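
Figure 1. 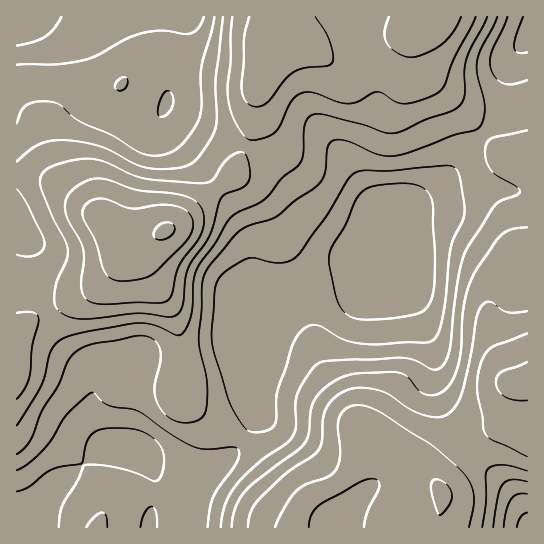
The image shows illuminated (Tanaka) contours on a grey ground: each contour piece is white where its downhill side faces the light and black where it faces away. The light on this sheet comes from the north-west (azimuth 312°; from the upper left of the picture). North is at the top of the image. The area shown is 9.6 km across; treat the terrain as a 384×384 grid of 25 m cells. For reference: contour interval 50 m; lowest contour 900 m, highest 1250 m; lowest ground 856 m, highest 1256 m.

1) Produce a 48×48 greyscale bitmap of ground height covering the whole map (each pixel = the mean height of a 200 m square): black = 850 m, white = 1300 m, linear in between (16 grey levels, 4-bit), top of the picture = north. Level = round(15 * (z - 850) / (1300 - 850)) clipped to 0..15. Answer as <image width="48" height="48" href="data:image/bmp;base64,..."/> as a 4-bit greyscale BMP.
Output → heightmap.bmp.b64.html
<image width="48" height="48" href="data:image/bmp;base64,Qk32BAAAAAAAAHYAAAAoAAAAMAAAADAAAAABAAQAAAAAAIAEAAATCwAAEwsAABAAAAAAAAAAAAAAABEREQAiIiIAMzMzAERERABVVVUAZmZmAHd3dwCIiIgAmZmZAKqqqgC7u7sAzMzMAN3d3QDu7u4A////ABERIzMzIiIjM0V4maqqqpqqu7vMy6l1QxERIjMzIiIjM0V4maqqqqqqq7u8y6l2RBERIjMzIiIjMzVniZqqqqqqq7vMy6mGVCEREiMzIiIjMzRXiJqqqqqqqrvMy6mGZSIhEiIiIiIiMzNGd4mqqqqqqrvMu6mHdzMiIiIiIRIiMzNEVniZqqqqqru7upmIiEQyIiEREREjMzM0VWeImqu7u7u7qZmZmlQzIiERERIjMzM0RFZ3iau7u7uqmZmqqmVDMiERESI0RERDREVniau7u6qpmZqqqmVEMyIiIjNFVURDM0RXiau7uqmZmZqqqnZUMzMzM0RWVVQzMzRXiau7qpmIiZqru3ZUQzMzNEVmZVQzMzRWeZqqmYiIiZq7u4dlRDM0RFVmZUQzMzRWeJmZmId3eJq8zJh1VENERFVnZUMzMzRVZ3iIiHdmeJq8zJh2VENEREVnZUMzMzRFVmd3d3ZVZ5q8zJh2VEREREVmZUMyMzNFVVVVZmVVV4q7vJh2ZVREREVmZTMiIjNEVUREREREVomru5iHZmVVVVVmZDIiIjNEREMzMzM0VomqqpmId3dmZmZ3ZTIiIiM0QzIiIiMzRomZmpiIiIiId3iIZTMiIiIzMyIiIiIjRomZmYiImZmZmZmYdTMjIiIzMiEREREjRniIiIiImaqrqqqpdTMzMiIjIhERERESRniIiHiImqu7u7updUMzMyIjIhERERESRXiIiHeImavMzMu5dUMzMzMzIhERERESNWeIiHd4iavMzMy6hlQzMzMzIhERERESNWd4iHd3iavN3dzLl2RDNEQzIhEREQESNGZ3iGZ3iazN3d3cqXVERERDIhEQAAESNFZ3d2Z3mrzd3d3duoZURFREMiEQAAESNEVnd2Z4m8zd3d3dyodlVVVEMyEQAAESM0VmZmeJq8zMzM3cuph2ZVVUQyIQAAESI0RVZmeJq8zMu7u7qpiHdmVVRDIRAAESI0RVVXiJqru7qqqqmZiIh2ZVVDIhEREiM0RVVXiJmqqqmZiIiImYh3ZlVEMiIiIiM0RVVXiJmZmZh3d3eIiYiHdmVUQzMzMzM0VVVXeIiIiHdmZmZ4iIiId2VUREVUREREVVZmd3d3d2VUVVZ3iIiIh2VVVVZlVVREVVVmZndmZlVERFVniIiIh2ZVVmZmZVVVVVVVZmZlVUREREVmeJmYh2ZmZnd3ZmZVVVVVVVVVVEREM0RWeJmZh3Z3d3eHd3ZmVVRFVVVVVVREM0RWiaqpiHeIiIiIiHd2VURFVVVVVVVEM0RWiauqmIiZmIiZmIh2VEREREVVVVVUQ0RWiau6qZmZmZmZmZh2VENERERERVVURERWiau7qqqqqZmZqZh2VDMzMzM0REVURERWeau7qqqqqZmqqpmGUyIiMzMzM0RERERWeau7uqqqqqqqqqmHUyIiIiMzMzRERERGeau7u7qqqqqqqqqXZDIRESIzMzMzMzNFeaq7u6qqmqqqu7qYdTIRERIjMzMzMzM1eaq7uqqpmaqqu7updkMg=="/>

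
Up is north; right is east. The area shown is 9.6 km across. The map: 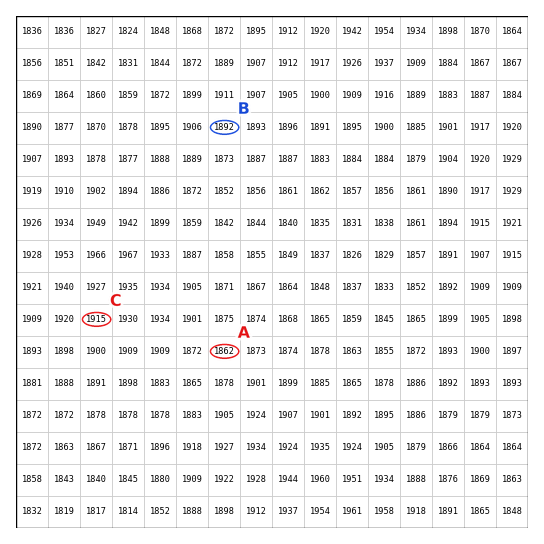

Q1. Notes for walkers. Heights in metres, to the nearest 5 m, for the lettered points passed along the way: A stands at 1860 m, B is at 1890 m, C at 1915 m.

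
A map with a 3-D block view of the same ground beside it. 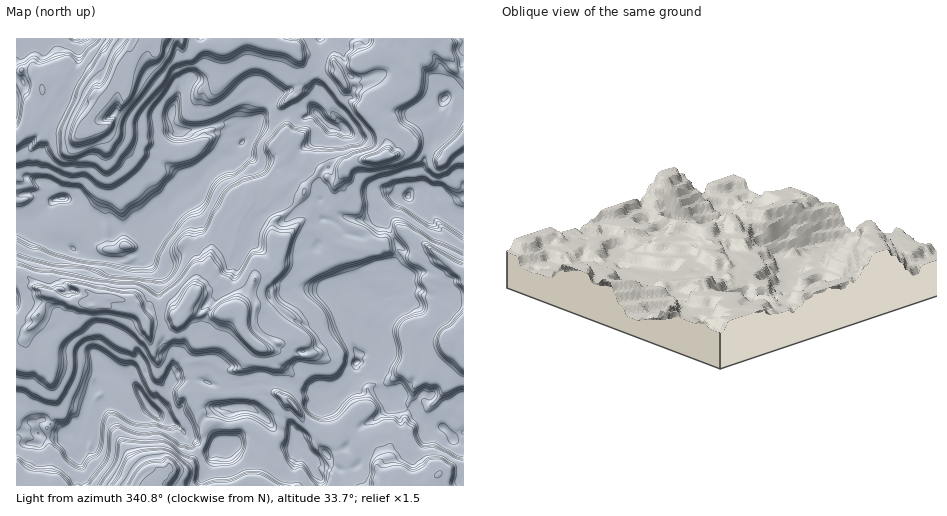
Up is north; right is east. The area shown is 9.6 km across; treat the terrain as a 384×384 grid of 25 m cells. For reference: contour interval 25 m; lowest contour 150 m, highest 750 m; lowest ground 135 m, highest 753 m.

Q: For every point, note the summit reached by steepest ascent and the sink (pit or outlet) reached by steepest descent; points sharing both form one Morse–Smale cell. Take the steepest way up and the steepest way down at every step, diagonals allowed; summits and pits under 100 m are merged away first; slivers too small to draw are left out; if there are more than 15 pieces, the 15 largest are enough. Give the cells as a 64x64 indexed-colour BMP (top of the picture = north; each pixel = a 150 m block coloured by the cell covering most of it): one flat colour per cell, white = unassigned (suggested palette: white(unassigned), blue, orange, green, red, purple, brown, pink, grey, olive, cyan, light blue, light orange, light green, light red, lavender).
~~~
<image width="64" height="64" href="data:image/bmp;base64,Qk12CAAAAAAAAHYAAAAoAAAAQAAAAEAAAAABAAQAAAAAAAAIAAATCwAAEwsAABAAAAAAAAAA////ALR3HwAOf/8ALKAsACgn1gC9Z5QAS1aMAMJ34wB/f38AIr28AM++FwDox64AeLv/AIrfmACWmP8A1bDFAO7u7u7kREREREREREREREREREREREAAAAAADwAAAP//7u7u7uREREREREREREREREREREREQAAAAAD/AAAA///u7u7u5ERERERERERERERERERERERAAAAAAP8AAA///+7u7u7kRERERERERERERERERERERAAAAAAA/wAA////7u7u7uRERERERERERERERERERERAAAAAAAD/8A/////u7u7u7uREREREREREREREREREREAAAAAAD////////+7u7u7u5EREREREREREAEREREREAAAAAAD/////////7u7u4u7kREREREREAAAAREREREQAAAAA/////////zPu7u4iLuREREREREAAAABERERAAAAAAAAP///////zM+4iIiIi7kRERERAAAAAAERERAAAAAAAAAAP////MzMz7iIiIiLuRERERAAAAAAARERAAAAAAAAAAAD///MzMzMiIiIiIu5ETu7iAAAAAAAAAAAAAAAAAAAAAADzMzMzMyIiIiIiLu7u7iIgAAAAAAAAAAAAAAAAAAAAAzMzMzMzIiIiIiIu7u7uIiIAAAAAAAAAAAAAZmZgAAAzMzMzMzMiIiIiIiLu7uIiIgAAAIiIiIAABmZmZmYAADMzMzMzMyIiIiIiIi7iIiIiiIiIiIiIiIZmZmZmZgAAMzMzMzMzIiIiIiIiIiIiIiKIiIiIiIiIhmZmZmZmAAMzMzMzMzMiIiIiIiIiIiIiIoiIiIiIiIiGZmZmZmZgMzMzMzMzMyIiIiIiIiIiIiIiiIiIiIiIiIZmZmZmZmMzMzMzMzMzIiIiIiIiIiIiIiKIiIiIiIiGZmAAZmZmbdMzMzMzMzMiIiIiIiIiIiIiKIiIiIiIiGZmAAZmZmbd0zMzMzMzMyIiIiIiIiIiIiIoiIiIiIiGZmZmZmZmZt3dMzMzMzMwIiIiIiIiIiIiIiiIiIiIiGZmZmZmZmZm3d0zMzMzMzMiIiIiIiIiIiIiKIiIiIiIZmZmZmZmZmbd3TMzMzMzMCIiIiIiIiIiIszHd4iIiIhmZmZmZmZmbd3dMzMzMzMAIiIiIiIiIiIszMd3d3d3d4hmZmZmZmZt3d0zMzMzMAAiIiIiIiwiLMzMx3d3d3d3eIiGZmZmZt3d3dMzMzMwACIiIiIizMzMzMx3d3d3d3d4iABmZmZgDd3d3TMzMzAAIizMwizMzMzMzHd3d3d3d3eIZmYAAAAN3d3dMzMzMAAizMzMzMzMzMzMd3d3d3d3d2ZmAAAAAN3d3d0zMzMwAMzMzMzMzMzMzMx3d3d3d3d3d2AAAAAA3d3d3TMzMzMAzMzMzMzMzMzMx3d3d3d3d3d3kAAAAADd3d3dMzMzMzPMzMzMzMwREREXd3d3d3d3d3eZAAAADd3d3d0zMzMzM8zMzMzBERERERcRF3d3d5mXeZkAAADd3d3d3TMzMzMzzMzMERERERERERERd3d3mZeZkAAADd3d3d3d0zMzMzPMzBEREREREREREREXd3eZmZmQAAAA3d3d3d0zMzMzM8zBEREREREREREREXd3eZmZmZAAAADd3d3d0zMzMzMzzMERERERERERERERd3d5mZmZkAAAAA3d3d3TMzMzMzMRERERERERERERERd3d3mZmZmZAAAAAAAADdMzMzMzMxERERERERERERERd3d5mZmZmZmQAAAAAAAAMzMzMwAAERERERERERERERF3d5mZmZmZmZoAAAAAAAAAMzMwAAARERERERERERERERd5mZmZmZmZmqAAAAAAAAAAMzAAABERERERERERERERERmZmZmZmZmaoAAAAAAAAAAAAAAAEREREREREREREREREZmZmZmZmZmqAAAAAAAAAAAAAAARERERERERERERERERGZmZmZmZmaqgAAAAAAAAAAAAABERERERERERERERERERmZmZmZGaqqoAAAAAAAAAAAAAEREREREREREREREREREZmZkRERGqqqqqoAAAAAAAAAAREREREREREREREREREREZkRERERqqqqqqqqVQAAAAABERERERERERERERERERERERERERGqqqqqqqpVVVUAAAERERERERERERERERERERERERERERGqqqqqqlVVVVAACxEREREBERERERERERERERERERERERqqqqqlVVVVVQALEREQAAAAEREREREREREREREREREREaqqqqVVVVVVUAu7EAAAAAABEREREREREREREREREREaqqqqVVVVVVVQC7uwAAAAAAAREREREREREREREREREaqqqqpVVVVVVVULu7AAAAAAABERERERERERERERERERGqqqpVVVVVVVVVu7sAAAAAsAEREREREREREREREREREaqqqlVVVVVVVVW7uwAAC7uwABEREREREREREREREREaqqpVVVVVVVVVVbu7ALu7u7sAERERERERERERERERERqqpVVVVVVVVVVVu7u7u7u7u7sRERERERERERERERERGqpVVVVVVVVVVVW7u7u7u7u7uxEREREREREREREREREaqlVVVVVVVVVVVbu7u7u7u7u7sRERERERERERERERERqqqqVVVVVVVVVVu7u7u7u7u7uxERERERERERERERERGqqqqlVVVVVVVVW7u7u7u7u7u7sRERERERERERERERERqqqlVVVVVVVVVbu7u7u7u7u7sAEREQAAAAERERAAERGqqqVVVVVVVVVV"/>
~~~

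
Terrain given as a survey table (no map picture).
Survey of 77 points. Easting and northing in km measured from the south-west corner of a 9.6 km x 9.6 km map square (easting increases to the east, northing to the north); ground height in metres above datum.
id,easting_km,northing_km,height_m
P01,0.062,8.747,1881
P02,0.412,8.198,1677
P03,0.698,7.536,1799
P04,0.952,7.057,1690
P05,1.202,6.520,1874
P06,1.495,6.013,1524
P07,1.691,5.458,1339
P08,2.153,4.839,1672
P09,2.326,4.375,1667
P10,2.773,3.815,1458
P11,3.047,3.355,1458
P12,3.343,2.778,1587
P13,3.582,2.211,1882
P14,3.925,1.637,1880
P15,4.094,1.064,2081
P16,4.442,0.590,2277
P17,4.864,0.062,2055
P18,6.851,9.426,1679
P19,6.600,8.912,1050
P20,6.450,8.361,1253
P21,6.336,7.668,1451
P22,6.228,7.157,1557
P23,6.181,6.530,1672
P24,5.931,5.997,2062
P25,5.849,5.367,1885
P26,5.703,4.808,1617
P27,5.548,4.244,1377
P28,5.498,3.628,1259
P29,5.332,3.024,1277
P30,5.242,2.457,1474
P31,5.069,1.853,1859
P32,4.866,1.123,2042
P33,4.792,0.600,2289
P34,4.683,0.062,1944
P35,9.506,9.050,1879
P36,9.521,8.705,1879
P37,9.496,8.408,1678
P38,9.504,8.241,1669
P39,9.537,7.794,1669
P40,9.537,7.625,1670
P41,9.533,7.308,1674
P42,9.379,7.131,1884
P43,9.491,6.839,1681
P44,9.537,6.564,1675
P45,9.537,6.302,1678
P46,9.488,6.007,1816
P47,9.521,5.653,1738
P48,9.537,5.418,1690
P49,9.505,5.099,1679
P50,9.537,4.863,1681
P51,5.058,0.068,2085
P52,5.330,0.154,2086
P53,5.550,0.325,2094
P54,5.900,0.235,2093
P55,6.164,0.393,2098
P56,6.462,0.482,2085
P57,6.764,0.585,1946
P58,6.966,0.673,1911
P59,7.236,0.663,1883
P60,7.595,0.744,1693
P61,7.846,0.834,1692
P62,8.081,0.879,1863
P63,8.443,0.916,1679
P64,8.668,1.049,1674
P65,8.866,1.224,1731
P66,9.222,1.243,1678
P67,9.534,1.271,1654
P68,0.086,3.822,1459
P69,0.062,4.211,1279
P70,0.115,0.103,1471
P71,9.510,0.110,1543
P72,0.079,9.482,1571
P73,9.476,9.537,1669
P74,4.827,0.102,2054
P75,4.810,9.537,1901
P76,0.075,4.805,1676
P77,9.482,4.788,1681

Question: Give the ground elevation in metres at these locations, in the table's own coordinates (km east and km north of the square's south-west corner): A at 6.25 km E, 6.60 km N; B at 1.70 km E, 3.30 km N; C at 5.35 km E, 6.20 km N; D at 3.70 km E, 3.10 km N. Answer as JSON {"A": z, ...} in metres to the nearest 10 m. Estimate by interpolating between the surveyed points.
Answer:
{"A": 1680, "B": 1710, "C": 1700, "D": 1470}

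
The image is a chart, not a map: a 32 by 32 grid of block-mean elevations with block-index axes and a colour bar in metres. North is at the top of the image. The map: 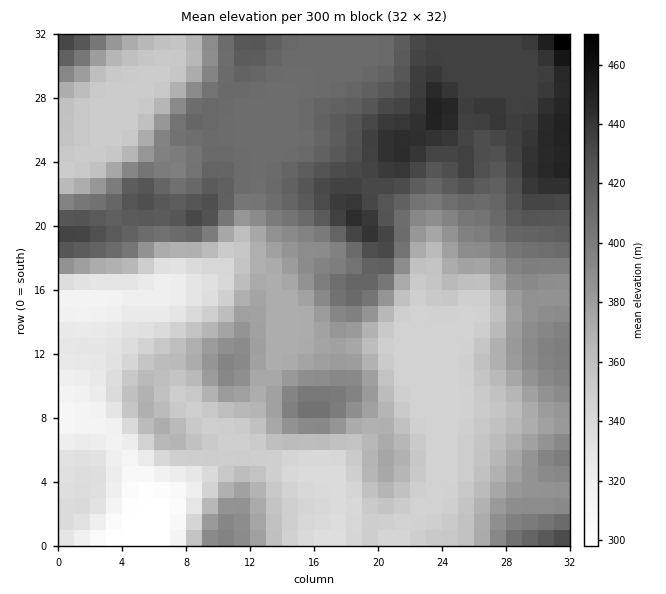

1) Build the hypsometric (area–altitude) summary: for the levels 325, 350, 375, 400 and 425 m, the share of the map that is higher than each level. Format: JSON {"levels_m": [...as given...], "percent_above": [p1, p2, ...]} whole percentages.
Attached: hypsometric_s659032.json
{"levels_m": [325, 350, 375, 400, 425], "percent_above": [94, 77, 53, 35, 15]}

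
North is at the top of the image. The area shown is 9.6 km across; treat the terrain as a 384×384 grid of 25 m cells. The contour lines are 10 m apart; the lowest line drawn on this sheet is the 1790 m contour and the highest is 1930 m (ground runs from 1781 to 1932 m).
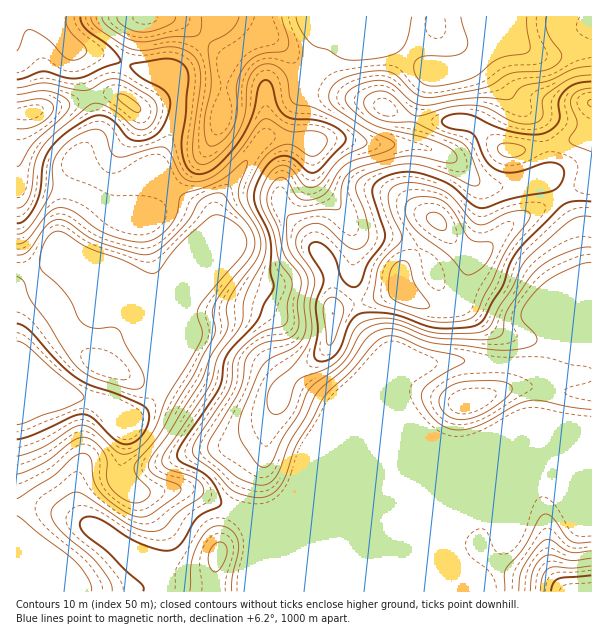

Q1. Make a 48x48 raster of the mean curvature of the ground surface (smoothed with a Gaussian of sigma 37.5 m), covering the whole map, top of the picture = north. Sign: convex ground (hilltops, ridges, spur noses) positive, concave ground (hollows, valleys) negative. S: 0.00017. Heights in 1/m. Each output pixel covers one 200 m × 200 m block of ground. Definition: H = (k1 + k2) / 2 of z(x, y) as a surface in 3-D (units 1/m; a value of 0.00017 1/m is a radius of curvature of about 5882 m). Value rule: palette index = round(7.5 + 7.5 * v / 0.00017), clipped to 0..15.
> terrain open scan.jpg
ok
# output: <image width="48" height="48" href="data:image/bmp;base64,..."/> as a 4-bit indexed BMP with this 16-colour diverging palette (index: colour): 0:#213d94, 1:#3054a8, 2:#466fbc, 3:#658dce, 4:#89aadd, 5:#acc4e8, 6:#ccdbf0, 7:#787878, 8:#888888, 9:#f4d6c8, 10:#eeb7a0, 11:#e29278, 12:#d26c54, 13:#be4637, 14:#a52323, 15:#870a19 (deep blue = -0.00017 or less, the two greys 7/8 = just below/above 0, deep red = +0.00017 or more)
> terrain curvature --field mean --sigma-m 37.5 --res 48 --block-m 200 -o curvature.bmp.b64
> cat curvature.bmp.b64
<image width="48" height="48" href="data:image/bmp;base64,Qk32BAAAAAAAAHYAAAAoAAAAMAAAADAAAAABAAQAAAAAAIAEAAATCwAAEwsAABAAAAAAAAAAlD0hAKhUMAC8b0YAzo1lAN2qiQDoxKwA8NvMAHh4eACIiIgAyNb0AKC37gB4kuIAVGzSADdGvgAjI6UAGQqHAId3ZUVmZmZnqid4d3d4eIeHh4dzVnjO23d3VWeIiHd5uiZ3d3eHeHh4eHdHiJvcq3d1VWiaqod63VR3d3iIh4eHd3WZdovHWXZVV4m7uXZ676J3d4d4d3h3h2q5U1q1FmZnm8zKhlVpzqN3d3eIeIh4d2m4Q1m2E2eKvN23Vnd5qlZ3d3d3d3d3d3WZZkq3JHmqq8uER5mZhUVXd3d3d3d3d3dnd0q2V4mYipdCNWd2VVZiV3d3d3d3d3d3d1qVaYmYmXQSIyEROJm7F3iHeIeIeIeId2hna3iIqnM1iHQiWrrdU3eHh3iHeHd3h3d3d3d4vKdpzuyZq5jOgHd3eHiHh4eId3d3d3d4vet2nO7d24e+gGd3h4iId3d3d4eHeHdnrdkgN5q8yoisogd3d4h3dENHd3h4eHh3nbMABHiJqpmbyAV3d3d2NodBR3d3d0iHnIB1BGiImqqa3HB3d3dzesynMUQzNENEVjQBZVeHiaqqzYI3d3dHrO/tlkWJqndhEhFrtkZ3ZnmruoMEd3d5q8zO7Kq7u3dBR5vetjRmZmirqpcwN3d4eJmJqph3d3Mnve7bhXJWipmZqs2kBHdlRVVERFZWdiSKzLqXV3Umreyomc/5MUdiIREiNEV4iEerqYd3V3cjWL3JZY/8UxACMhJHqqqYh1iql2eJd3dRI0enID36MgAFmYiqqqh3d2iZh3iYZ3dHdkVlEE76VjJ9///pVFV3d4mZiIdmd3dZu4iHRK/7nN3//d/YQjZ3d4mZlmd3d3dji7mHVa/oet/8houphkN3d3ipVnd3Z3d0GLuFIEulNpy3RXmauWRGd2iVd3d0WVd3MXu4IFylN721ZYmqh3ZlRYdHd1IUiVR3cgWJeN+2V77GZIm8dWd3ZLcHUTZ4mXFndwAo3/6WRGmFN5m9pld4h/cAKKu7u6YVdxAI3tt0NERFe8h72nZnifoRaru7vMp0MgBcyrtjRmaK38ZH3rhlVvxEeqmaq7uXVVXPuJpkRom977U2re2nRPxmmpiImZhjJYr/tVd2eJu7vZU1Z5u6h/tnmYdmZWZkEmjf1SWKu8y6q4Q0REVpvOpFZmZ1d0bNcQOv9xOt3M3LqFNGZUQ1itkyZ2iWNRfv5QB++COcuZqpYxJpqXVEZ8pBJ2moUjfP+iA5pQFXUyIyAAOM7tqId5qDEkZ5p0WL/4ADQ2EiAAAAA1ac3du8uYq4QyJK60Jq79QDVBERNXeJvuuqllVoiN7spzJc/FFK7+Ymund4vv/t///aYxI0aO//64jf/XI53scm3JrN3/+3es3JZFeJz3vcqq7+mWRHvKUUu4i8zOxhEjRnaKuc/xV1RovHM1Y2vJMDiXaJmrlCIiI1iqhoujZ0NGdjJWMmvaUTiXZ2ZndUZ2VGiGQzVFiWREM0QxJHvclWqXd1RFeHZndmZkM0RHiGUyFIl1aJiby8yGiGVVeIiZl2ZVV4doh2RWe925moVXnMpleHd2Z4qodndmiqiJhmev/+7ty3VWeqdEZ3d3Z4uoZndmm5iQ=="/>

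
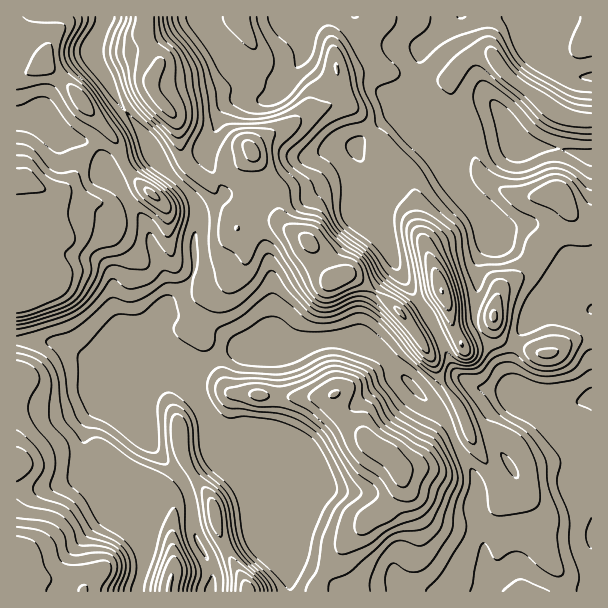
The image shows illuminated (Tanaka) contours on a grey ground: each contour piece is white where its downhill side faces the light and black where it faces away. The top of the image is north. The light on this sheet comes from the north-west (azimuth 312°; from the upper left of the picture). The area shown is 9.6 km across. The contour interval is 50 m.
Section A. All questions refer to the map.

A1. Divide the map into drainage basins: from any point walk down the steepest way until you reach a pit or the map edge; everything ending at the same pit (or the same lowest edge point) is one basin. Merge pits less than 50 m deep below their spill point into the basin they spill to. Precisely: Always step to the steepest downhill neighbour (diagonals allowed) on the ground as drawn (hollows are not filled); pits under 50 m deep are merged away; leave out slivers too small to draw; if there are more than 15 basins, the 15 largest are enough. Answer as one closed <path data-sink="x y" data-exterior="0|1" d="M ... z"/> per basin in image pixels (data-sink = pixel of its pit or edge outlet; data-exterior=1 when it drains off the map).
<path data-sink="591 77" data-exterior="1" d="M591 16l-575 1 1 575 297 0 2-2 4-12 23-32 26-26 15-9 13-16 5-9 0-12-4-6 9 0 13-6 20-18 28-13-2-9-8-17-16-22-6-17-14-24 31-16 8 17 3-5 22-12 8-9 0-11 5-15 8-8 17-9 6-7 8-18 15-16 13-20 0-7-8-13-28 5-14-2-21-9-15-14-5-12-6-32-12-19-6-15 0-17 17-20 11-4 12 0 22 26 38 29 18 9 22 3z"/><path data-sink="591 396" data-exterior="1" d="M567 206l-2 10-27 33-8 18-6 7-17 9-8 8-5 15 0 11-8 9-22 12-3 5-8-17-31 16 14 24 6 17 16 22 8 17 2 9-28 13-20 18-13 6-9 0 4 6 0 12-5 9-13 16-15 9-26 26-23 32-5 14 277-1 0-367-14-4z"/><path data-sink="591 156" data-exterior="1" d="M491 54l-12 0-11 4-11 11-7 15 4 20 15 25 6 32 5 12 15 14 21 9 14 2 28-5 13 20 7 7 6 3 7 0 1-101-23-4-18-9-38-29z"/>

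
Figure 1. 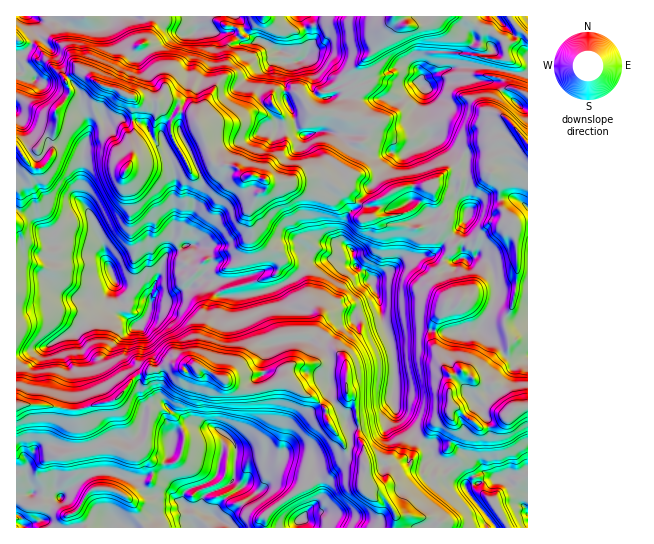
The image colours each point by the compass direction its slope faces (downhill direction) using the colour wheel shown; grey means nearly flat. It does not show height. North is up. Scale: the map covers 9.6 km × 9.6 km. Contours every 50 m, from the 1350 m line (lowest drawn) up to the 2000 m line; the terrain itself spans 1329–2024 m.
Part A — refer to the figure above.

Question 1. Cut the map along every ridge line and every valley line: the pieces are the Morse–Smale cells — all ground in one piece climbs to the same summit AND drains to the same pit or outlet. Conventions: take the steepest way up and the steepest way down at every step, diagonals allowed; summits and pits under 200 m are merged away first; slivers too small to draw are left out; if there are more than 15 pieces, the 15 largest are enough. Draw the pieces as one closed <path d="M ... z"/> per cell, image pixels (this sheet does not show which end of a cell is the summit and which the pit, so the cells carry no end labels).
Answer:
<path d="M142 44l-5 3-17 18-8 14-2 9-11-4-16-13-14 5-4 6 4 11-13 17 0 17-11 8-10 16-10 6-9-8 1 206 30-8 15-10 12-4 33-28 1-10 7-14 4 32 15 12 5 2 10-16 2-9 4-5 16 0 19-9 9-9 16 4 0 6 3 4 11-5 44-12 6-6 0-16-4-3-9-3-13-13-4-14 0-12 7-14 9-6 2-6-3-4 4-12 12-10 5-10-2-30-13-13-9 7-11 1-19 11-17 0-13 4-6-11-8-4-6 0-4-9-11-3-9 1 7-8 1-7-6-17z"/><path d="M393 16l-376 0-1 131 9 10 10-6 10-16 11-8 0-17 13-17-4-11 4-6 14-5 16 13 11 4 2-9 8-14 17-18 5-3 17 25 6 17-1 7-7 8 9-1 11 3 4 9 6 0 8 4 6 11 13-4 17 0 19-11 11-1 9-7 10 9 4 9 1 25-5 10-12 10-3 13 12 3 29-6 16 0 15 10 20-17 8-17 0-7-2-3 6-9 3-15-24-2 5-4 3-16 5-7-2-8 1-17 13-14 4-9 12-15z"/><path d="M521 136l-8 5-15-1-4 3-17 2-13 8 4 5-3 29 3 24-4 18 0 16-3 5 2 8-9 3-9-4-2 9-7 5 0 11 12 19-13 28 0 17 6 19 10 10 0 34-5 7-10 5-15 21 10 8 2 8 4 4 8 5 5 0 16 20 23-8 32-3 7-6 0-327z"/><path d="M166 405l-17 0-5 5-4 21-6 8-11 1-12-3-13 7-2 2 0 8 3 16-6 3-2-19-4-6-17 0-17-4-16 4-9 13-1 13-6-3-5 0 0 56 249 1 0-13 6-6 36-24 8-7-3-7 0-16-6-3-16 0-4 1-8 11-27 12-7 10-3 1-8-6 3-23 0-11-3-5-8-9-12-6-10 1-18-8z"/><path d="M527 16l-93 0-5 7-7 2-16 0-8-9-4 0-5 11-12 15-4 9-13 14-1 17 2 8-5 7-3 16-5 4 23 2 1 4-3 4 0 7-6 9 2 3 0 7-8 17-20 16 17 15 15 6 2-4 4 1 4-5 16-10 14-4 20 0 31-23 4-8-2-2-21-13-12-1-9-27 4-17-1-9 7 2 11-6 18-1 38 1 8 12 16 14 6 2z"/><path d="M171 364l-33 11-21 24-6 2-21 4-9 4-15 0-28-5-21 1-1 65 10 5 2-14 7-11 8-5 10-1 17 4 17 0 4 6 2 17 2 1 4-2-3-24 15-9 12 3 11-1 6-8 3-17 6-9 17 0 7 7 20 12 10 4 10-1 12 6 11 14-3 34 8 6 3-1 7-10 27-12 6-9 6-3 20 1 3 6-1 12 3 6 16-6 14-10 20 2-2-8-16-6-3-3-15-21-4-16-14-13-9-3-12-12-7-2-21 9-19 1-42-22-11-2-7 4z"/><path d="M339 259l-10 0-14 4-22 17-32 13-12 3-28 0-4-3-5 8 3 18-10 16-8 31 28 13 20-18 8-12 10-9 11-4 19-3 14 0 6 3 8 9 0 8-6 10 24 4 8 3 0 23 8 9 4 21 0 15 5 11 0 12 2 2 11-4 8 1 4 9-2 10 2 2 22-18 9-22-7-11-14-15-4-8-2-54-10-31-4-25-7-18-7-8-12-8z"/><path d="M203 279l-4 0-9 9-19 9-16 0-4 5-2 9-10 16-5-2-15-12-4-32-7 14-1 10-33 28-12 4-15 10-31 8 0 50 22-1 28 5 15 0 36-10 16-20 18-10 7 0 11-5 12 3 2 2 7-4 7 2 6-16 2-16 10-16-3-18 5-8-2-4 1-6z"/><path d="M322 177l-16 0-29 6-12-2 0 8-9 6-7 14 0 12 4 14 13 13 9 3 4 3 0 16-4 5-17 6-33 8-6 4 2 3 28 0 24-7 20-9 20-16 16-5 10 0 14 4 21 17 19-11 13-13 33-1 4 2 12-12-11-15-1-7-22 5-11 0-11-3-5-10-23 2 4-3-2-9-3-1-1 3-15-6-12-12z"/><path d="M439 255l-33 1-13 13-21 12 7 16 4 25 10 31 2 54 4 8 14 15 8 11 7-7 8-13 10-5 5-7 0-34-10-10-6-19 0-17 13-28-12-19 0-11 7-5 1-8z"/><path d="M307 333l-26 2-18 5-10 9-6 10-23 20 19 10 19-1 21-9 7 2 12 12 9 3 14 13 4 16 15 21 3 3 16 6 1-6-5-11 0-15-4-21-8-9 0-23-8-3-24-4 6-10 0-8-4-6z"/><path d="M421 441l-10 22-25 20 3-10-1-10-6-4-15 2-6 22 2 7 8 5 10 0 7 7 8 13-1 13 99 0-1-5-25-30-4-11-14-15-5 0-7-4-5-5-2-8z"/><path d="M479 80l-38 1-17 6-4 24 9 27 12 1 22 14 14-8 17-2 4-3 15 1 8-5 6 7 1-33-7-3-16-14-8-12z"/><path d="M466 155l-3 0-8 12-12 6-9 10-5 2-26 2-24 12 0 8-7 10 22-2 5 10 11 3 11 0 22-5 1 7 11 15-11 12 10 4 8-2 2-30 4-18 0-12-3-5 3-36z"/><path d="M355 461l-10 0-29 17 4 8 1 11-22 25 0 6 96-1 1-12-8-13-7-7-10 0-8-5-2-7 6-17-4-3z"/>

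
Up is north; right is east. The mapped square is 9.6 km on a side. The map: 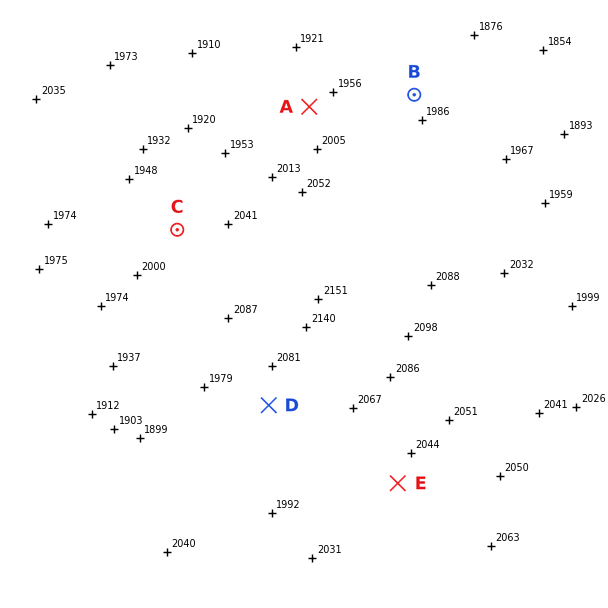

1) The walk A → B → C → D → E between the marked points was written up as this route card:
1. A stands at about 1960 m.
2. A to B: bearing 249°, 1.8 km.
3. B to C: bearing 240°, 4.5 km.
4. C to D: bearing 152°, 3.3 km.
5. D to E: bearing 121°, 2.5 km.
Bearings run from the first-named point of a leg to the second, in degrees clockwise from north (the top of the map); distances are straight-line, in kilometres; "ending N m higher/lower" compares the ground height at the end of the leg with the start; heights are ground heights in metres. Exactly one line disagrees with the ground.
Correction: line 2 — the bearing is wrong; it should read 83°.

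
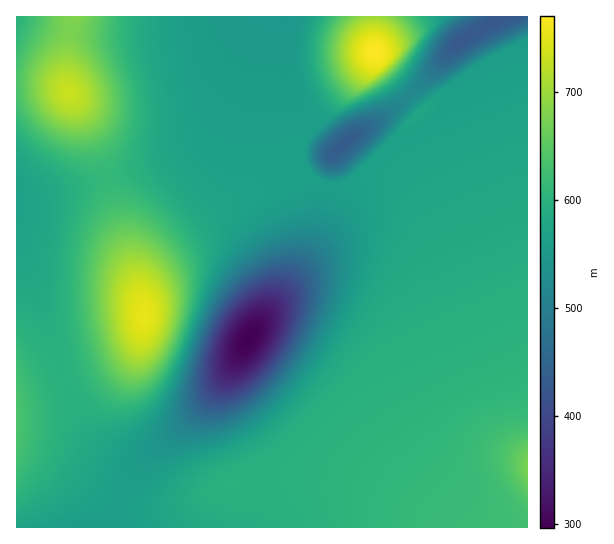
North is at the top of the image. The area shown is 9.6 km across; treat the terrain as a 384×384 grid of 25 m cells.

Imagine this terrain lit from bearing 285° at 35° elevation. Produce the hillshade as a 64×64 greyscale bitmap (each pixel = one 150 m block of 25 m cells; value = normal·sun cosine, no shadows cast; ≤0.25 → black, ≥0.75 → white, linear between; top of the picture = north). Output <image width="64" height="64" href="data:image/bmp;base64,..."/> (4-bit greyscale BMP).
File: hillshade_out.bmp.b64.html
<image width="64" height="64" href="data:image/bmp;base64,Qk12CAAAAAAAAHYAAAAoAAAAQAAAAEAAAAABAAQAAAAAAAAIAAATCwAAEwsAABAAAAAAAAAAAAAAABEREQAiIiIAMzMzAERERABVVVUAZmZmAHd3dwCIiIgAmZmZAKqqqgC7u7sAzMzMAN3d3QDu7u4A////AJmZmZmaqqqqqqqqqqqqqqqqqqqqqqqqqqqqqqqqqqqqmZmZmZmqqqqqqqqqqqqqqqqqqqqqqqqqqqqqqqqqqqqZmZmZmZqqqqqqqqqqqqqqqqqqqqqqqqqqqqqqqqqqqpmZmZmZmaqqqqqqqqqqqqqqqqqqqqqqqqqqqqqqqqqqmZmZmZmZmqqqu7qqqqqqqqqqqqqqqqqqqqqqqqqqqruJmZmZmZmaqqq7u6qqqqqqqqqqqqqqqqqqqqqqqqqru4iZmZmZmZmqqru7u6qqqqqqqqqqqqqqqqqqqqqqqru8iJmZmZmZmZqqu7u7uqqqqqqqqqqqqqqqqqqqqqqru8yIiZmZmZmZmaqru7u7uqqqqqqqqqqqqqqqqqqqqqu7zIiJmZmZmZmZmqq7u7u7uqqqqqqqqqqqqqqqqqqqq7u8iImZmZmZmZmZmqq7u7u7uqqqqqqqqqqqqqqqqqqru7uIiZmZmZmZiIiZmqu8zMy7uqqqqqqqqqqqqqqqqqq7u4iJmZmZmZmIiIiZq7zMzMu7qqqqqqqqqqqqqqqqqqqqiImZmZqZmYh3d4iavM3d3Mu6qqqqqqqqqqqqqqqqqqqImZmaqqqZh3Zmd4mrzd3dzLuqqqqqqqqqqqqqqqqqqoiZmZqqqqmHZlVWeJvN7u7cy7qqqqqqqqqqqqqqqqqqiJmZqqqqqYdlREVnir3u7u3Mu6qqqqqqqqqqqqqqqqqJmZmqq7uqmGVDNEZ5vN7/7tzLuqqqqqqqqqqqqqqqqpmZmqq7u7qYZTIiNWir3v/+7cu6qqqqqqqqqqqqqqqqmZmaqru7u6hlMhEjV5vO///u3LuqqqqqqqqqqqqqqqqZmZqru8zLqXUyEBJGir3v//7dy7qqqqqqqqqqqqqqqpmZqqu8zMupdTIAATV5vO///+3LuqqqqqqqqqqqqqqqmZmqu8zMzLmGQgAAJGir3v//7ty7qqqqqqqqqqqqqqqZmqq7zM3MuoZCEAATV5vO///+3Mu6qqqqqqqqqqqqqpmaqrvM3dy6h1MQABJGir3v//7dy7qqqqqqqqqqqqqqmaqrvMzd3LqXUyAAAjV5rN7//u3LuqqqqqqqqqqqqqqZqqu8zd3cuphkMQABNGibze/+7cy7qqqqqqqqqqqqqqqqq7zN3dy6mGUyEREkV5q97u7t3LuqqqqqqqqqqqqqqqqrvM3d3LqYdUMiIjNWiazd7u3cu7qqqqqqqqqqqqqqqru8zd3Muph2VEMzNEZ4q83e3dzLuqqqqqqqqqqqqqqqu7zN3cy6mHZlVEREVWeavN3d3Mu6qqqqqqqqqqqqqqq7zM3czLqYd2ZlVVVVZ4mrzN3My7qqqqqqqqqqqqqqqrvMzMzLupiHd2ZmZlZniaq8zMzLu6qqqqqqqqqqqqqqu7zMzMuqmId3d3d2Zmd4mrvMzLu7qqqqqqqqqqqqqqq7vMzMy6qYiIiIiHd3d3iZq7u7u7qqqqqqqqqqqqqqqru8zMy7qpiIiIiIiId3iImqu7u7uqqqqqqqqqqqqqqqu7zMy7upmYiIiZmYiIiIiZqqu7u6qqqqqqqqqqqqqqq7u8y7uqmZiImZmZmZiIiZmqqru6qqqqqqqqqqqqqqqru7u7u6qZmZmZmZmZmZmZmZqqqqqqqqqqqqqqqqqqqqu7u7u6qpmZmZmZmZmZmZmZmqqqqqqqqqqqqqqqqqqqqru7u7qqmZmZmZmqqpmZmZmaqqqqqqqqqqqqqqqqqqqqu7u7qqmZmZmZmqqqqpmZmZqqqqqqqqqqqqqqqqqqqqqquqqqqZmZmZmqqqqqqqmaqqqqqqqqqqqqqqqqqqqqqqqqqqqZmZmZmaqqqqqqqqqZrLqqqqqqqqqqqqqqqqqqqqqqmZmZmZmaqqqqqqqqqGet/bqqqqqqqqqqqqqqqqqqqpmZmZmZmZqqqqqqqqqVRq3/66qqqqqqqqqqqqqqqqqpmZmJmZmZmqqqqqqqqoQmnO/+uqqqqqqqqqqqq7uqqpmYiIiJmZmaqqqqqqqqhCWKzf/rqqqqqqqqqqqru7qqmYiIiIiZmZqqqqqqqqqWI1is3/66qqqqqqqqqqu7u6qYiHd4iJmZmqqqqqqqqqlSNXq9/+qaqqqqqqqqrLu7qpiHd3eImZmaqqqqqqqqqpYzV5ve/amqqqqqqqqszLuqmHd3d4iJmZqqqqqqqqqqqmM1eaze2pmqqqqqqqzMy7qYd3d3iImZmqqqqqqqqqqrpzNGib3sqaqqqqqqrMzLuph3d3eIiZmZqqqqqqqqqru7cyRXis3amqqqqqqt3My6mHd3d4iZmZmqqqqqqqqrvMy3ITRXm926qqqqqq3dzLqYd3d3iJmZmaqqqqqqqqvM3MtyATVpveyqqqqqrd3MupiHd3iImZmZqqqqqqqqvN3dzKYQAkaL3tuqqqqt3My6mId3iIiZmZmqqqqqqqq83e3cuVAAE2m+/sqqqq3cy7qYh3iIiZmZmaqqqqqqqrze7ty6hAABNpzv/bqqrMzLupiIiIiJmZmZqqqqqqqqze7u7cqXQAAUes3v7bqszMu6mIiIiImZmZmqqqqqqqrN7u7typhkAAJYrN3u7LzMy7qYiIiIiZmZmaqqqqqqqr3u7u3LmHZBADaKvN3u7MzLupiHeIiJmZmZmqqqqqqqvN7u7cuYdmUxE2eavM3czMy6mId3iImZmZmaqqqqqqq83u7dy6h3ZmUzRXiavM"/>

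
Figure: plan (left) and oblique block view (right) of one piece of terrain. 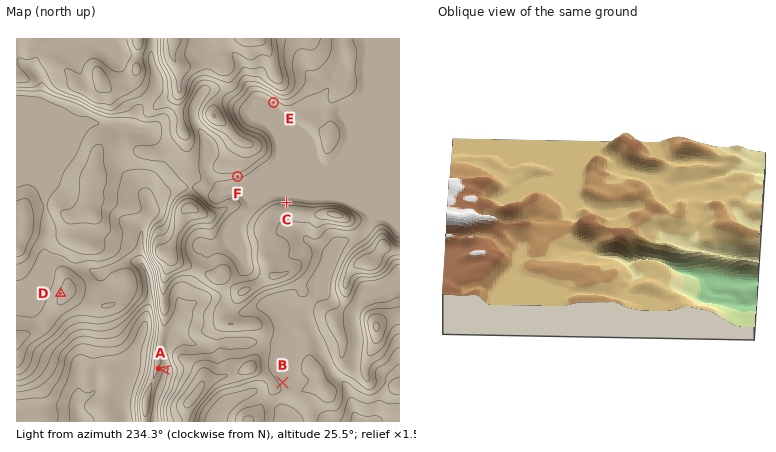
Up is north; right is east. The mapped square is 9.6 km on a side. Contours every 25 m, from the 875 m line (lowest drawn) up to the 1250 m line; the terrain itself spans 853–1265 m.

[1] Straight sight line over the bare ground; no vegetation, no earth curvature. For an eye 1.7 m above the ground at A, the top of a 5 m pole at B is out of sight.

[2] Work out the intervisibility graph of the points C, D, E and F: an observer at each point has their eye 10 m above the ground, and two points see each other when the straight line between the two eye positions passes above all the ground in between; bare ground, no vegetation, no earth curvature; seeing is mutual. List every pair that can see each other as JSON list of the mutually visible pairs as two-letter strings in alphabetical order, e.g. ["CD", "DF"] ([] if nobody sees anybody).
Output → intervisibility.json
["CE", "CF"]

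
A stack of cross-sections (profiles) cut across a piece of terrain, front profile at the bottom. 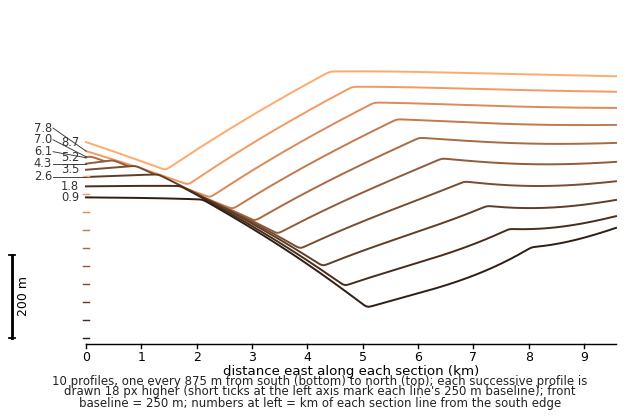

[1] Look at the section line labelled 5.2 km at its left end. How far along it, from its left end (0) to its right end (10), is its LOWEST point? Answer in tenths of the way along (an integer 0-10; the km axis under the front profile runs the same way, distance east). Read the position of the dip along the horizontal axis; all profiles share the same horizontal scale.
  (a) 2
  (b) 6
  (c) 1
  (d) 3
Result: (d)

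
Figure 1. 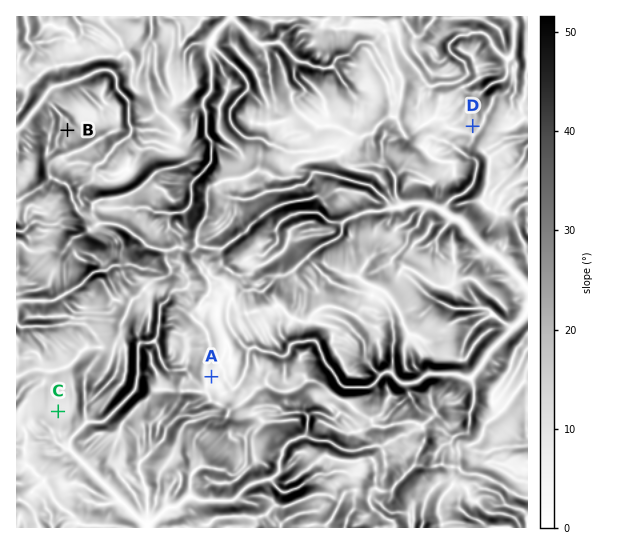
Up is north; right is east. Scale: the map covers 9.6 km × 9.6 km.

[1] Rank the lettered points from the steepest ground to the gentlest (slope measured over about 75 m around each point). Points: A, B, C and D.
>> B D C A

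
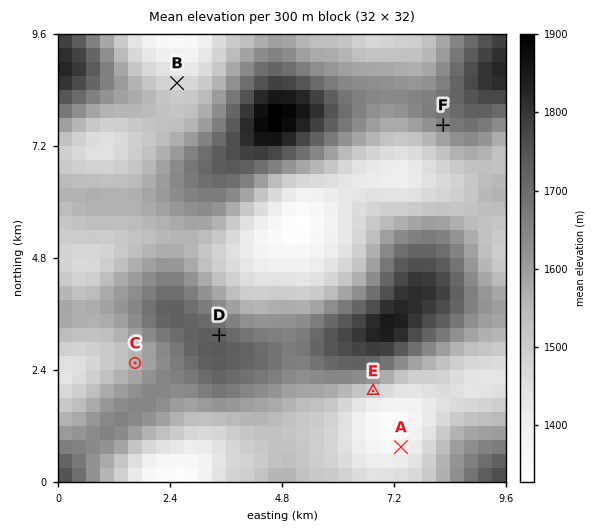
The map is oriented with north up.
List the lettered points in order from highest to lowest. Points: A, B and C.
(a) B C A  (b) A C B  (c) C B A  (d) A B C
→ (c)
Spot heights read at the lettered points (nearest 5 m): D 1725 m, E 1495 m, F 1650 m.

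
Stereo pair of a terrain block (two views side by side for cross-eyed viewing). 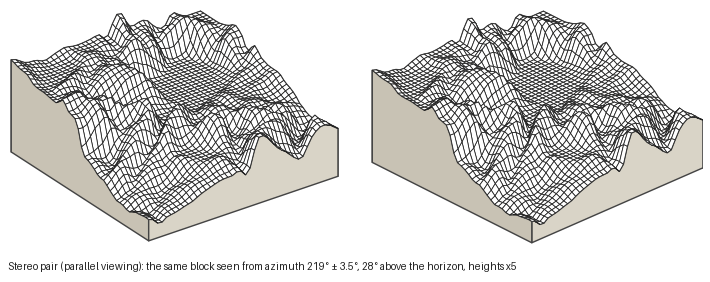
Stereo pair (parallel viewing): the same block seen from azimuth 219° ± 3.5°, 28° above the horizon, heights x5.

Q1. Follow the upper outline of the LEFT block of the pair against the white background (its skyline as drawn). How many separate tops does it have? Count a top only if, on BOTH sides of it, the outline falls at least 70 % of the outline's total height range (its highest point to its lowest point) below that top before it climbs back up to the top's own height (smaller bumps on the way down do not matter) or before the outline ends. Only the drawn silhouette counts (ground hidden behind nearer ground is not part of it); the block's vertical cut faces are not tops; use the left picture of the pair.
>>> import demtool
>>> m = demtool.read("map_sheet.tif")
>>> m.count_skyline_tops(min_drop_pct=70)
0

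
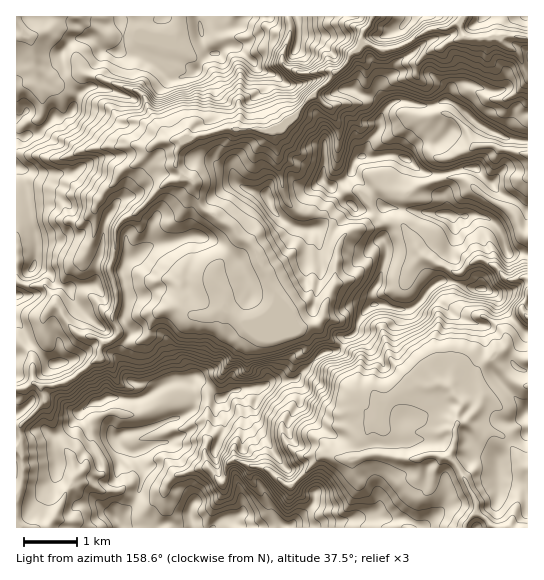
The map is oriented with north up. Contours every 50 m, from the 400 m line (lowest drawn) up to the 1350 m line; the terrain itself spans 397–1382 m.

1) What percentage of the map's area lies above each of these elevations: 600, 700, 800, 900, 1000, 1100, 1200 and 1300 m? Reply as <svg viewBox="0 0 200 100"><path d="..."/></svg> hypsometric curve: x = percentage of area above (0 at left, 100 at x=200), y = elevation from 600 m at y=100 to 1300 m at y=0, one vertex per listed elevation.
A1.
<svg viewBox="0 0 200 100"><path d="M172 100l-13-14-27-15-24-14-30-14-30-14-18-15-21-14"/></svg>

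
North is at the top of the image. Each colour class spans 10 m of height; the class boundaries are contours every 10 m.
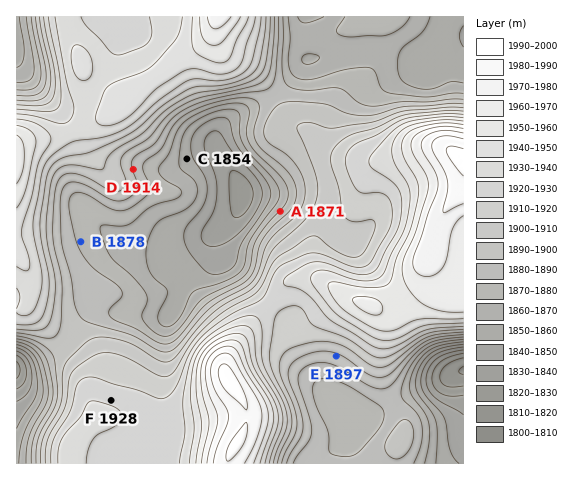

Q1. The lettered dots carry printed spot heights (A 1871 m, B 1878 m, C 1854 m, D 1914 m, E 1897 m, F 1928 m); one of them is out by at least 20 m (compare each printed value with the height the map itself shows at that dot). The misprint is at D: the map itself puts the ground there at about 1889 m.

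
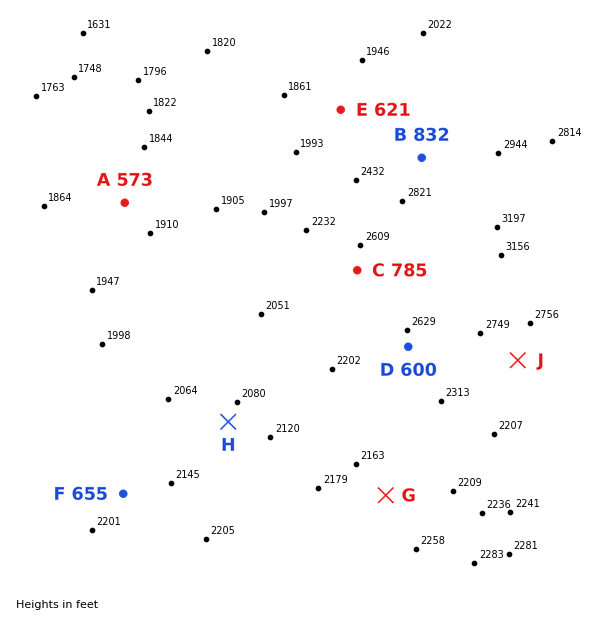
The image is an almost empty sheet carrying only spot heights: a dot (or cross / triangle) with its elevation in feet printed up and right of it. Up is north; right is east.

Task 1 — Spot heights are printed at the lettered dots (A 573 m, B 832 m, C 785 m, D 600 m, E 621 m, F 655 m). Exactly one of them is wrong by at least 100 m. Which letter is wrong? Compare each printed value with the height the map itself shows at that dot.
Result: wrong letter D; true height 775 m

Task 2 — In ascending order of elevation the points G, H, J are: H G J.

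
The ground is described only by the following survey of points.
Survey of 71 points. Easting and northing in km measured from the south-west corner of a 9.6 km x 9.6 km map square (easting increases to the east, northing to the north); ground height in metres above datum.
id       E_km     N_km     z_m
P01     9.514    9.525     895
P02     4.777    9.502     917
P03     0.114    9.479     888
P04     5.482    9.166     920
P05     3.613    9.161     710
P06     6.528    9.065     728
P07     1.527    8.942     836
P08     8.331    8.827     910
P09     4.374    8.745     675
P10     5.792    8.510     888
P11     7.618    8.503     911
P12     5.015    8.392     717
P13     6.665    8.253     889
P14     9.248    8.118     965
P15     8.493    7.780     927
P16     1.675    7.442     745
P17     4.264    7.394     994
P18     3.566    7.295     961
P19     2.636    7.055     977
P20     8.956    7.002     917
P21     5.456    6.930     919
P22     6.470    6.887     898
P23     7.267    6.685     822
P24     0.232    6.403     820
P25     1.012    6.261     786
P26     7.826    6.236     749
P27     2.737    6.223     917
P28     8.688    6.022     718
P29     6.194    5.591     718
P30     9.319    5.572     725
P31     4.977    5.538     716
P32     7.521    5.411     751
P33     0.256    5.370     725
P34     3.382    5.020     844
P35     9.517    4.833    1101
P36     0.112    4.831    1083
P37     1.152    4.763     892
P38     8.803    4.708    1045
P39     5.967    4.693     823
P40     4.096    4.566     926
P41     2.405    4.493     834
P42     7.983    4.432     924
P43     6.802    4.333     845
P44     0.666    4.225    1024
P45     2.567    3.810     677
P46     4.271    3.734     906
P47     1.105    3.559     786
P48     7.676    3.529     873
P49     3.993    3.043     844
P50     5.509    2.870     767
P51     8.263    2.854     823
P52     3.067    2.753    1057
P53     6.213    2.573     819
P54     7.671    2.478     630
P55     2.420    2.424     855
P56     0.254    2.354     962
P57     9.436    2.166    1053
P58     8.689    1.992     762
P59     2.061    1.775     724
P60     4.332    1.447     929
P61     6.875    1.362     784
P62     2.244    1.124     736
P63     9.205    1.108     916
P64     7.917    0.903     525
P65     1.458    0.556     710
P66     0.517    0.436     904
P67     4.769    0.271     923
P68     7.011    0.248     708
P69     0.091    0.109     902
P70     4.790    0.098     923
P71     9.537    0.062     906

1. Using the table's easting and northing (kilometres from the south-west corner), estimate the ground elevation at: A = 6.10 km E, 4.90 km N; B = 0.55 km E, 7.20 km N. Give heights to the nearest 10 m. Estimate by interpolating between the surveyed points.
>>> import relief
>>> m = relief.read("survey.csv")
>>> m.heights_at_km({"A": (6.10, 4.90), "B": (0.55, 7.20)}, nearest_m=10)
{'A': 750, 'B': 840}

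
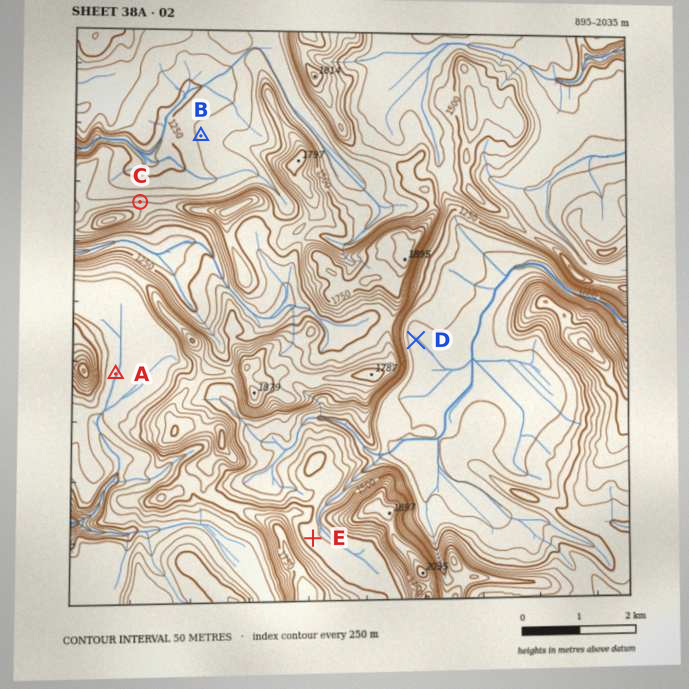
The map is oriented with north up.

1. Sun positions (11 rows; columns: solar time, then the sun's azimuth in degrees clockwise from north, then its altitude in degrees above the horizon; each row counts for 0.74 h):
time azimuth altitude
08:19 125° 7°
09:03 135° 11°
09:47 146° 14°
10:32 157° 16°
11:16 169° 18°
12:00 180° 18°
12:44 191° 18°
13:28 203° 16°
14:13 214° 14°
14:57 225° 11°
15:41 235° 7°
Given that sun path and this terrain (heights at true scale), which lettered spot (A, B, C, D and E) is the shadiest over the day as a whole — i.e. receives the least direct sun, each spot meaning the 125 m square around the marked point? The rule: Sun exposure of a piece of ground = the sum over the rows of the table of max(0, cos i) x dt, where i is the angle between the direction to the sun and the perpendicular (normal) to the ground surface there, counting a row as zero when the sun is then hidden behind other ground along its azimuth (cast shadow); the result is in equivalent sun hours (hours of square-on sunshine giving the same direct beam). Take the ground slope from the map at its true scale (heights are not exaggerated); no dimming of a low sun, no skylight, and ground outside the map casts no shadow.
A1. C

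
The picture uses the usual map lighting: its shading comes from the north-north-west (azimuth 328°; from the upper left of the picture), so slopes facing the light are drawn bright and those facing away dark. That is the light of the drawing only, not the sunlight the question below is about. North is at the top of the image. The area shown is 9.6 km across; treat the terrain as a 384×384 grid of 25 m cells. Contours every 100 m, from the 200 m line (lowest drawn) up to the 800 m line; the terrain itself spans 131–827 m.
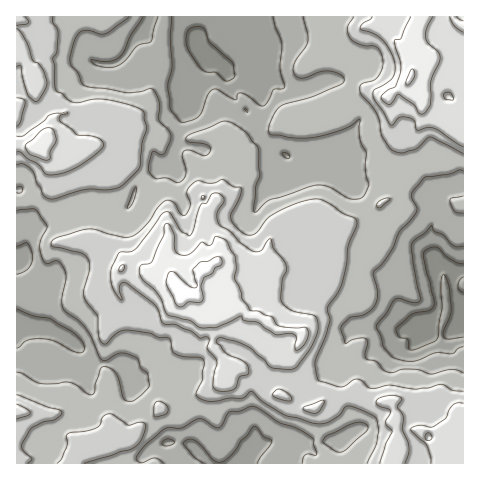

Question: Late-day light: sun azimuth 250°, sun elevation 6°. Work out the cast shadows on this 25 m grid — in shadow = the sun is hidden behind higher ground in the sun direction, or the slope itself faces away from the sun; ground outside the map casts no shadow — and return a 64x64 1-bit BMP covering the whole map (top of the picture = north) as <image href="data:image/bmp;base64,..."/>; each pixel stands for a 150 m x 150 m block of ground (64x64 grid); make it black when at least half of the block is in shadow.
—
<image width="64" height="64" href="data:image/bmp;base64,Qk0+AgAAAAAAAD4AAAAoAAAAQAAAAEAAAAABAAEAAAAAAAACAAATCwAAEwsAAAIAAAAAAAAA////AAAAAAAAAMzgAAABx/AA//GABAHveAB/4YAOAeAwAH8DgAAD4AAAfwOAAAHgAAA/h0AAAyAAA4LGQAAD8PgDxoYAHgPw//PHAAAPA/n/888AAcYHgf/zzwDD7nP///vGA8f//////8YD4D9///wHggNg/x//+AAAAOD/f/9AgAADgP9//wPAAAcAf///D4YACAB///8+BgAAAH///wAGAAAAf///AAAgAA////8AAGAKH////wAA4Av/////AAHAH/////8AAYB//////wADAdvP9///AAABg+/3//8AAAED9/P//wABgAf/4///AAHDp//z//8AAAOX//P3/AAHg9f/+/f4AB+D1//59/gAP8Pf//n38AAfw///+ffwAAAH7//35/gAAQPP/geH8AABg4f/D8PwAAGTB/+f5/AAAdM////D8gAB/z///8B4AAD/M//+AGAAAP8jf/wAYAAA/2M//AAADzH/4T+OAAAPv3/AfgAAAI//f8DwAANgD/9/wfAAAyDH/3/h8AADBuf///PwAwIG8f//+/ADgj//////8AACPx/////gAAI/H////+AAAD8P////6AAAPw//j//YAAB/P//P//AAAH8//8//8AAAfz////wgAAD/f///+AAAAD/////wAAAAfv////AAAAB8f///8AAAAjx/4PvgAAAAOQ=="/>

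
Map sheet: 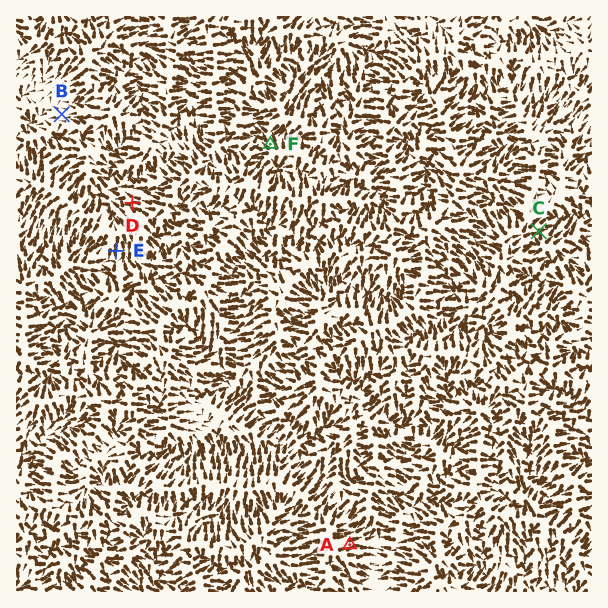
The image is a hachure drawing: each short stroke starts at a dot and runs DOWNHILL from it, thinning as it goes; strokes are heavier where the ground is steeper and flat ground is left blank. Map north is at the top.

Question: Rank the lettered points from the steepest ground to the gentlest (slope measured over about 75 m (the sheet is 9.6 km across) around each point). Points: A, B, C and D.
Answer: A C D B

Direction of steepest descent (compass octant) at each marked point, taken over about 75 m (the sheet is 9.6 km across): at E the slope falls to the S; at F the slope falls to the NW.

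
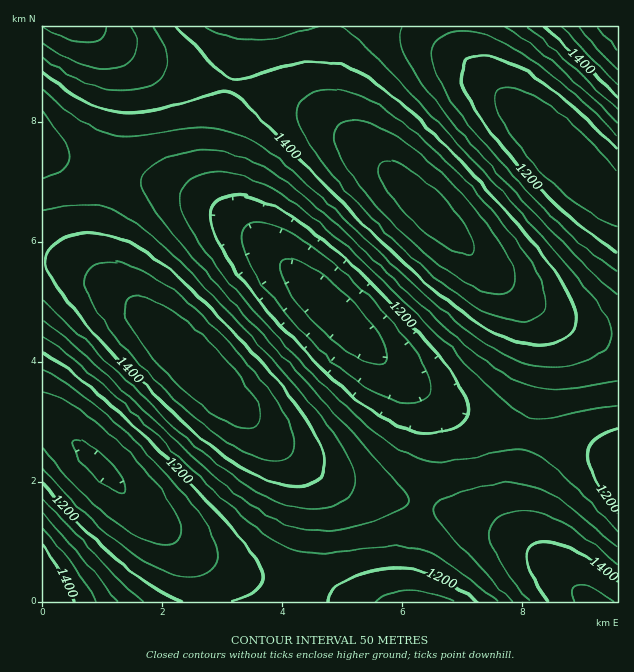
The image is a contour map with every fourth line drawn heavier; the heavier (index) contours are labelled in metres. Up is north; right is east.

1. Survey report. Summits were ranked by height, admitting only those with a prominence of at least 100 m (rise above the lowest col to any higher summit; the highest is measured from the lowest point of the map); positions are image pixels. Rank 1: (427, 208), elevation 1572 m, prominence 170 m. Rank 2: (193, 363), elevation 1542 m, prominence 225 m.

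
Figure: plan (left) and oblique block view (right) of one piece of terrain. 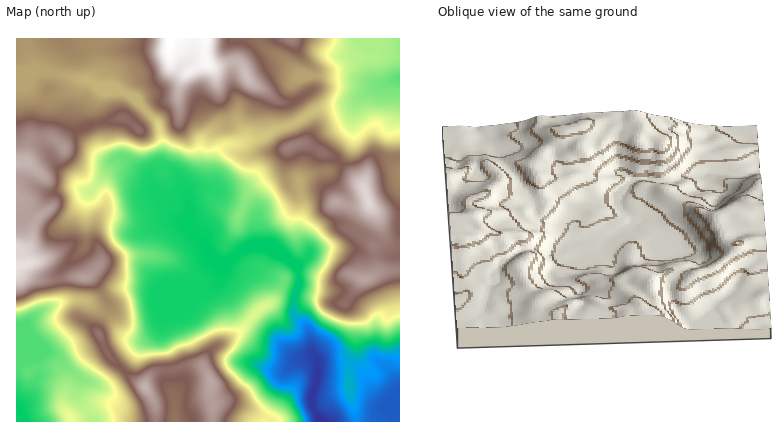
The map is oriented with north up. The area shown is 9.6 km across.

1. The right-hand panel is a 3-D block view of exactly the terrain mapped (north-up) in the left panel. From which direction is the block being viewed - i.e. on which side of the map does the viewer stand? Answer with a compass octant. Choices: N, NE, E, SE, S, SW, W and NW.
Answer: W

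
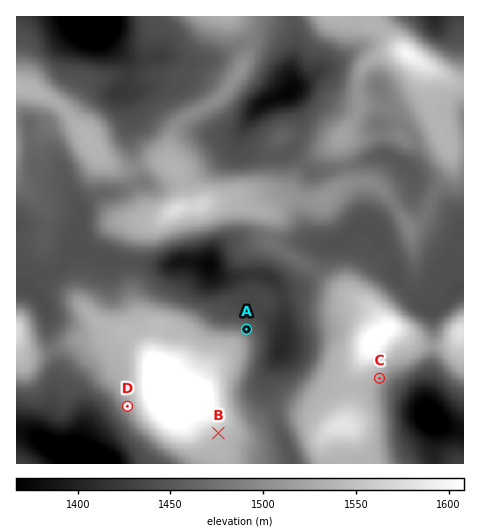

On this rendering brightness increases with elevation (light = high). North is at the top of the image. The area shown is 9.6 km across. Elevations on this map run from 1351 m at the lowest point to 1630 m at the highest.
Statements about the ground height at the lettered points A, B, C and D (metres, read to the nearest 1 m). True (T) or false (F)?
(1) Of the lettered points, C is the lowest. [F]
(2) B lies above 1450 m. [T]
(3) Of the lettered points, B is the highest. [T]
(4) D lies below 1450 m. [F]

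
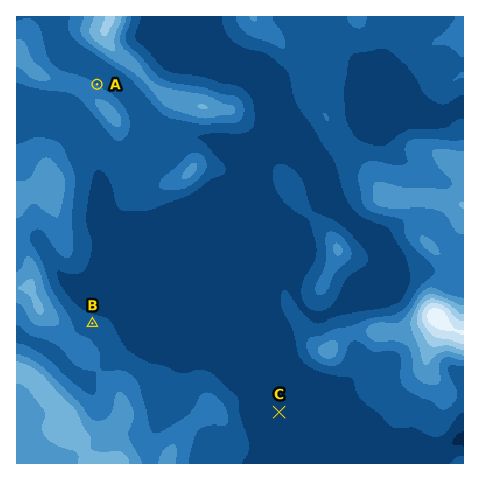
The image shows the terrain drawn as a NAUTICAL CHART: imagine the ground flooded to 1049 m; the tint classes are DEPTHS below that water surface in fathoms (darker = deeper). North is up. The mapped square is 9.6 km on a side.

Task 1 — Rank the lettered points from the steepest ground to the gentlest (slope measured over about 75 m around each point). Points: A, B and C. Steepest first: A B C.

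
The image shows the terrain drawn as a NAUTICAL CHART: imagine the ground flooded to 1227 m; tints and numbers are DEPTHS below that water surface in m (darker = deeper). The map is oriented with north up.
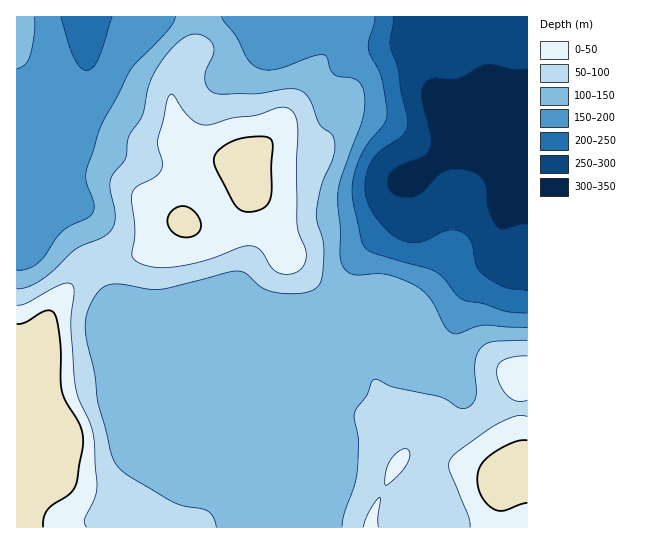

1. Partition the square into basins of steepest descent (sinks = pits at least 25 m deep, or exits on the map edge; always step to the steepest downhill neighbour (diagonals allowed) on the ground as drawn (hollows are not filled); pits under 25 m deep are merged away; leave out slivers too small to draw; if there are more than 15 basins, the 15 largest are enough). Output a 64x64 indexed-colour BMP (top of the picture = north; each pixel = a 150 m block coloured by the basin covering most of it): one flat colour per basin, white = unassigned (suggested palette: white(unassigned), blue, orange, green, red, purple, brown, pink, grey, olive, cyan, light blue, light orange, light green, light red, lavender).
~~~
<image width="64" height="64" href="data:image/bmp;base64,Qk12CAAAAAAAAHYAAAAoAAAAQAAAAEAAAAABAAQAAAAAAAAIAAATCwAAEwsAABAAAAAAAAAA////ALR3HwAOf/8ALKAsACgn1gC9Z5QAS1aMAMJ34wB/f38AIr28AM++FwDox64AeLv/AIrfmACWmP8A1bDFABEREREREREREREREREREREREREREREREREREREREREREREREREREREREREREREREREREREREREREREREREREREREREREREREREREREREREREREREREREREREREREREREREREREREREREREREREREREREREREREREREREREREREREREREREREREREREREREREREREREREREREREREREREREREREREREREREREREREREREREREREREREREREREREREREREREREREREREREREREREREREREREREREREREREREREREREREREREREREREREREREREREREREREREREREREREREREREREREREREREREREREREREREREREREREREREREREREREREREREREREREREREREREREREREREREREREREREREREREREREREREREREREREREREREREREREREREREREREREREREREREREREREREREREREREREREREREREREREREREREREREREREREREREREREREREREREREREREREREREREREREREREREREREREREREREREREREREREREREREREREREREREREREREREREREREREREREREREREREREREREREREREREREREREREREREREREREREREREREREREREREREREREREREREREREREREREREREREREREREREREREREREREREREREREREREREREREREREREREREREREREREREREREREREREREREREREREREREREREREREREREREREREREREREREREREREREREREREREREREREREREREREREREREREhERERERERERERERERERERERERERERERERERERERERESIRERERERERERERERERERERERERERERERERERERERERIiEREREREREREREREREREREREREREREREREREREREREiIRERERERERERERERERERERERERERERERERERERERESIhERERERERERERERERERERERERERERERERERERERERIiIREREREREREREREREREREREREREREREREREREREREiIhERERERERERERERERERERERERERERERERERERERESIiIRERERERERERERERERERERERERERERERERERERERIiIhEREREREREREREREREREREREREREREREREREREREiIiIRERERERERERERERERERERERERERERERERERERESIiIiERERERERERERERERERERERERERERERERERERERIiIiIhEREREREREREREREREREREREREREREREREREREiIiIiIRERERERERERERERERERERERERERERERERERESIiIiIiIhERERERERERERERERERERERERERERERERERIiIiIiIiIiIREREREREREREREREREREREREREREREREiIiIiIiIiIiERERERERERERERERERERERERERERERESIiIiIiIiIiIiERERERERERERERERERERERERERERERIiIiIiIiIiIiIhEREREREREREREREREREREREREREREiIiIiIiIiIiIiIiIiERERERERERERERERERERERERESIiIiIiIiIiIiIiIiIhERERERERERERERERERERERERIiIiIiIiIiIiIiIiIiIREREREREREREREREREREREREiIiIiIiIiIiIiIiIiIiERERERERERERERERERERERESIiIiIiIiIiIiIiIiIiIRERERERERERERERERERERERIiIiIiIiIiIiIiIiIiIhEREREREREREREREREREREREiIiIiIiIiIiIiIiIiIiERERERERERERERERERERERESIiIiIiIiIiIiIiIiIiERERERERERERERERERERERERIiIiIiIiIiIiIiIiEREREREREREREREREREREREREREiIiIiIiIiIiIiIhERERERERERERERERERERERERERESIiIiIiIiIiIiIhERERERERERERERERERERERERERERIiIiIiIiIiIiIhEREREREREREREREREREREREREREREiIiIiIiIiIiIiERERERERERERERERERERERERERERESIiIiIiIiIiIiIRERERERERERERERERERERERERERERIiIiIiIiIiIiIhEREREREREREREREREREREREREREREiIiIiIiIiIiIhERERERERERERERERERERERERERERESIiIiIiIiIiIiERERERERERERERERERERERERERERERIiIiIiIiIiIiIhEREREREREREREREREREREREREREREiIiIiIiIiIiIiERERERERERERERERERERERERERERESIiIiIiIiIiIiIRERERERERERERERERERERERERERERIiIiIiIiIiIiIiEREREREREREREREREREREREREREREiIiIiIiIiIiIiIhERERERERERERERERERERERERERESIiIiIiIiIiIiIiERERERERERERERERERERERERERERIiIiIiIiIiIiIiIREREREREREREREREREREREREREREiIiIiIiIiIiIiIhERERERERERERERERERERERERERESIiIiIiIiIiIiIiERERERERERERERERERERERERERER"/>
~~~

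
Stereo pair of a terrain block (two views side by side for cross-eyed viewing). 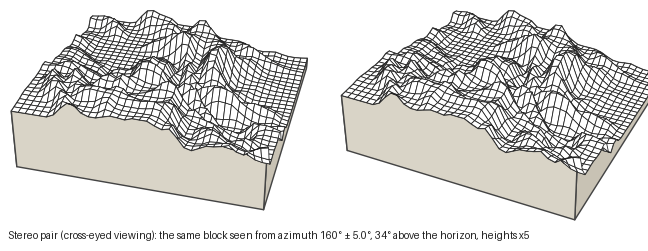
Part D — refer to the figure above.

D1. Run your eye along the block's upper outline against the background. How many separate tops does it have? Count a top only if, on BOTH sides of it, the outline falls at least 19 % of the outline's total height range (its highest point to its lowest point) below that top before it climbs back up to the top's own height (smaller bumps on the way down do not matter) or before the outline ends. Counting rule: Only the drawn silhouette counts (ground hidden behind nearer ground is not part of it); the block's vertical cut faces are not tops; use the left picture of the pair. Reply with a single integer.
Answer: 2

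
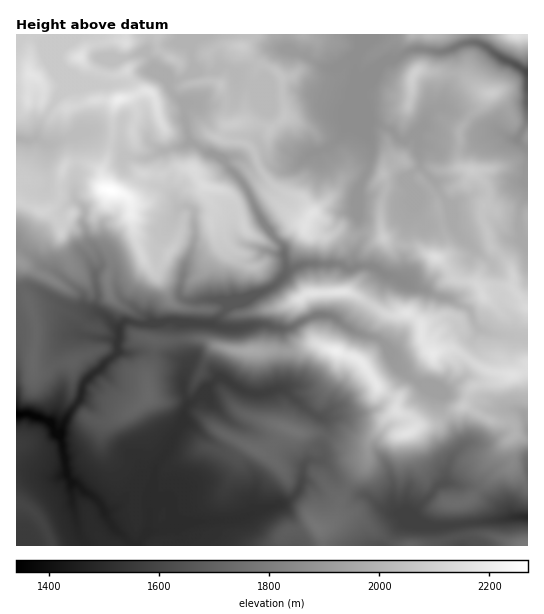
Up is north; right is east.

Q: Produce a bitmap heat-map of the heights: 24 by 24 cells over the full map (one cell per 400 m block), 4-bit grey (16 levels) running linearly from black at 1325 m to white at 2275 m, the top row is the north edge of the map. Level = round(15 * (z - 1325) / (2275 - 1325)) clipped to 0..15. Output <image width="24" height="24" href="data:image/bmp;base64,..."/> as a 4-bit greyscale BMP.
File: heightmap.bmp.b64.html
<image width="24" height="24" href="data:image/bmp;base64,Qk2WAQAAAAAAAHYAAAAoAAAAGAAAABgAAAABAAQAAAAAACABAAATCwAAEwsAABAAAAAAAAAAAAAAABEREQAiIiIAMzMzAERERABVVVUAZmZmAHd3dwCIiIgAmZmZAKqqqgC7u7sAzMzMAN3d3QDu7u4A////AEQzMzMzNFZ2ZVVVVkMjIzMzM0Z2ZEVVREMiMzM0REVmZVVmZjMjMzM0RWVnhmZndzMkQzNFZmZnmahniTIlVDNFVnZnnNuZqiM1ZlREVVVnrMq7ulVEVmRERUV5zKqszGZkRWRFeHis2qzM3WZVRWVniYvbqb3My2ZVRVVVVnmZrN3LvGZlZ3dmZ6y8y7qszHd3ebmYmHqqqZrMzJiHi8uruniZmqzLu5qprMy8yqzKq6ururzLzcu8yc3KqqqruszN7szMu8y6qqqruszN3Mzbq6qam6q8ubvMzLuqu6mZmqmqmbu7zMusy7qYiZmqmczM3Nqru7qYirmqqd3Mzcq7u7qYibqruNzMzKu7u7qZiaqqhszMzLu7y6qZmZmIiw=="/>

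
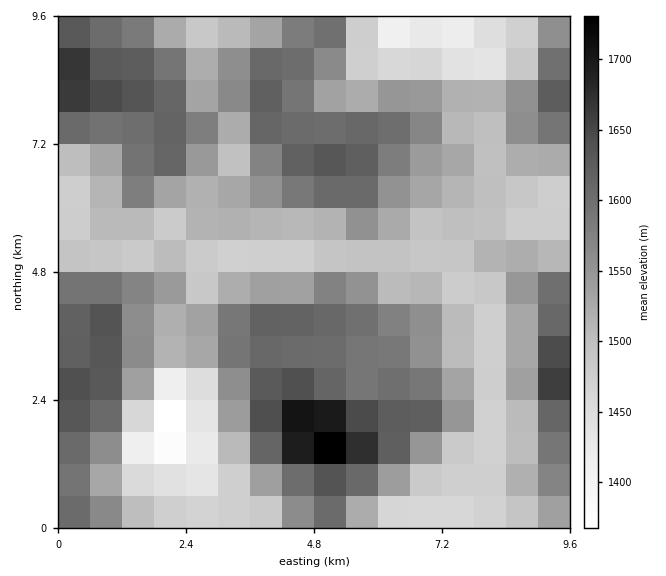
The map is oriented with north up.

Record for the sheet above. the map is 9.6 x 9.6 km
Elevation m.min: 1350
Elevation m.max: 1740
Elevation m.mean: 1540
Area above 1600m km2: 24.8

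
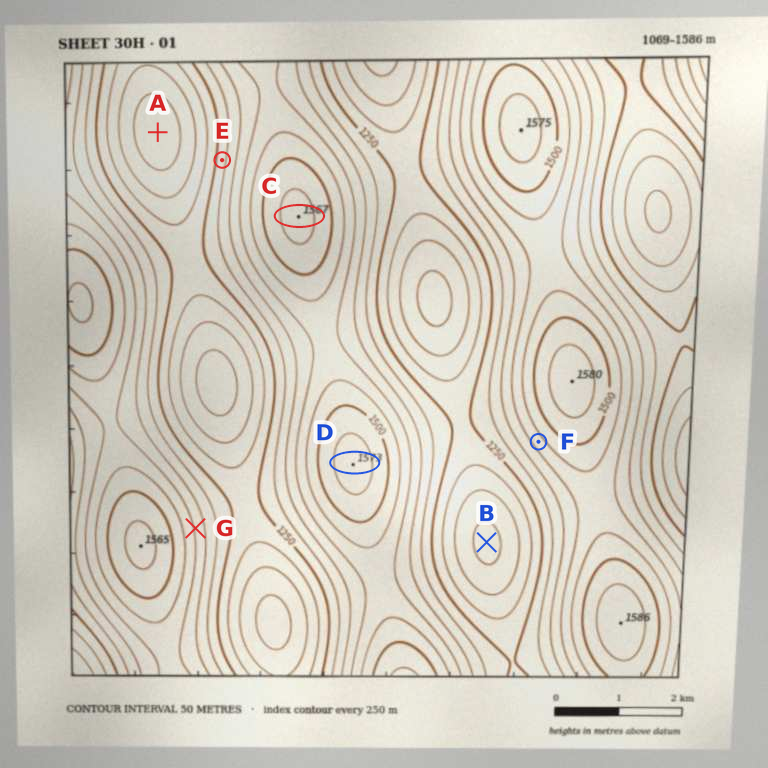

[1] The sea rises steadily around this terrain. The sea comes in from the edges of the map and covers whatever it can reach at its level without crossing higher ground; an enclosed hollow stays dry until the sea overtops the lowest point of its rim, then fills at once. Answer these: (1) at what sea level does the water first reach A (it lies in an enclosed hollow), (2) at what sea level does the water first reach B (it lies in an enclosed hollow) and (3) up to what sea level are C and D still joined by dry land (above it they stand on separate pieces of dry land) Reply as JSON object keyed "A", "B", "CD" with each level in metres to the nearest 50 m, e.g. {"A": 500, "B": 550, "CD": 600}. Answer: {"A": 1150, "B": 1250, "CD": 1400}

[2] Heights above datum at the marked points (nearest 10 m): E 1280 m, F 1430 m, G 1390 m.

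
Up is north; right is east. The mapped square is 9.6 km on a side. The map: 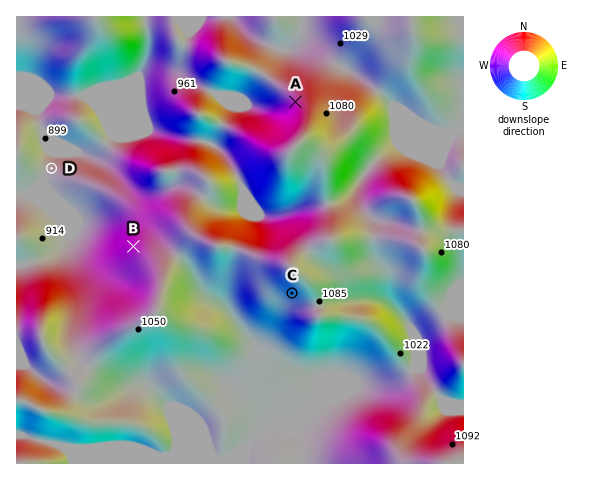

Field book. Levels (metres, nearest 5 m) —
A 1060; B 995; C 1080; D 905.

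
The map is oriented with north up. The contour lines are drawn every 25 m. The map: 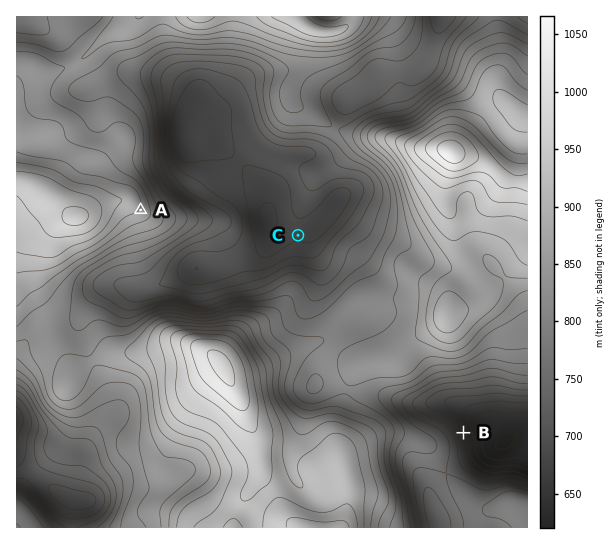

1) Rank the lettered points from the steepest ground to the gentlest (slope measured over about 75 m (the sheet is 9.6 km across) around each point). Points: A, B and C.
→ B A C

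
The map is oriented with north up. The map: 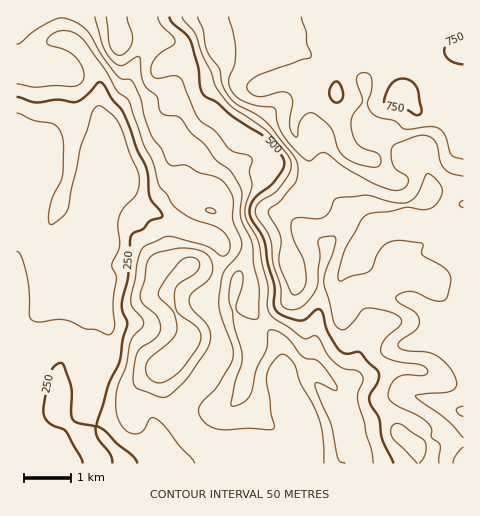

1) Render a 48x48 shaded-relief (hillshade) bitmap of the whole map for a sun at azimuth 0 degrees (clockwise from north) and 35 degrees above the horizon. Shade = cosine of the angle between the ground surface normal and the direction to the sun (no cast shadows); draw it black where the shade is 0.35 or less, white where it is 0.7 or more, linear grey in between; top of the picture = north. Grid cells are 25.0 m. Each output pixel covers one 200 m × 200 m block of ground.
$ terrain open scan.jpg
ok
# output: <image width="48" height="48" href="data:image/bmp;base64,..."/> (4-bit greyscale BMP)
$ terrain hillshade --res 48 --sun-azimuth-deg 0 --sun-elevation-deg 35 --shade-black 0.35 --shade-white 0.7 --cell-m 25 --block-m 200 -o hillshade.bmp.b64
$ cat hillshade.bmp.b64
<image width="48" height="48" href="data:image/bmp;base64,Qk32BAAAAAAAAHYAAAAoAAAAMAAAADAAAAABAAQAAAAAAIAEAAATCwAAEwsAABAAAAAAAAAAAAAAABEREQAiIiIAMzMzAERERABVVVUAZmZmAHd3dwCIiIgAmZmZAKqqqgC7u7sAzMzMAN3d3QDu7u4A////AKqZmHi8qHeJh3iJmamZiZmZmZmYZnmazaqZiIm7l2eIh3iJmZmIiaqZmZiHZpmavJmYiJq6dmeId4iHd3d3irqYmYiHaLqZmZiIibuoZniHd4h2VVZoq7qImZiIq7qXZpmZmby4d4iHeJh2VWeKu6l3mph5u5hlRZmZmau6mIh3iZmZh3iaqqdYqpdomGVFeKqqqpq7qYdmiaq8qHiaqpVquoiIdleKzaqqqpqrqYZEaKrMuYiqqXWLqau6maze3aqqqqqry5ZERYqry5iaqWeqiKu7zd7duqqqqqqr3Kd2VGmqzKiJmHmoZXiavMy5iKqqqqqqzKqqdUeavKdndnh1RFZneHd2Z6q7qqqqu7zduFWKqodmZVZlRWd2VERFaLu7uqqrus3u24V6l3iHZFZmVomqh2VWibu7u8u8u93dzLmahpunQ1Z2V4q83bqZmqvM3dzMqsy6q826eM2lIkZ2Zmib3cuqmZrN7tzLmId3i+65etyDATV3d2ZniImrupq8zLu6mGVWi9ypirqEITVniHVERXnNy5q6qqqpmod3mqmpmZqYdURnmYZmeKzdupqqqqqpq7qqqGeaqZmYdmZ4iIiavMy7qqqqqqqZm7u7qGV6upl1V4iZl3iaq7qqmauqqqqZmaqruod63bhkWKmbp1aJmZmYeKuZmqqrqavMzMu9/shli7qbuWeJmZh2ebqYmqqryqzu7//+7bhnrLuqy5d4mZmJrMqYmqqqqa3////9mZZXq7uZvcl3d3irzcuYiaqqmb3u/+2mV1I2mql3nNuGVWeJqrqph5qqmszN2nQzVzA2mYZWi8y6mZmIiKqqh5qqq7u6hUNGmFRpmGVWeb3t3dzKdqqqmJqqvMuXZnmqqZvcuIiId4u6q8zLqKqrqZqqrMp2ebu7mK7/26uoZVZVRYqru6qruomqq7qGeZmYdoz/7bmHdmRERXmpmqqruomqqpiHd3dmVnrO7ZeJl1RGmqmXZqqqqpmqqXZ3d3dlVoq8yoiZdDRYzsqGRaqqqpmqqWVXiId1VompZEeHQ1iavLqHZqqZmZiaqFRXiHd2ZniEAEd2V73bhnh3iJmImZial2VniHZnd3ZAAXmHis3bYzRGmXdniYiJhlZ3iHVniGMAJ5mHirqYZBA2mmZmeIiIZVZ3d3ZndSADeYhmiZhkVTJYqlVWd4iHVWeId3d3QAAmqodmeHdUNWeJqkRVZmZ2RHeIh3dlEAAliYd3iIiXVYqpmTRERFVmRGZoiIdkATREWJiZmaq7maupmTRERFZlRGZVeIh1R5mYeKu7q6qs3cy6mVZ2Zol0NGd2Z4l2m7vMu7zLqZmb7+yqiImqqrpxE2mpiIhVm7vMzLu6qHeKzMqoZZvM3dpAElrMupY1iqu8y7qqqYd3iaqXZYms3bYzRFnMyoVYmaqqu6qqu6qXeJqqu2Z4mWRGiImql1WKqZqqqqmaq7u6mZqs72VFVDRom7mHUzWamZqqqpmZmaq7uqqrzXVEMjV4rLl2MjaamJmqqZmZmJqru6qqqw=="/>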